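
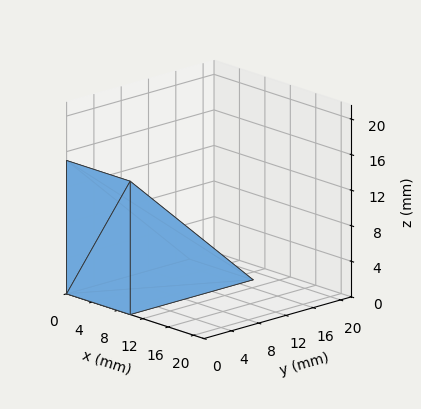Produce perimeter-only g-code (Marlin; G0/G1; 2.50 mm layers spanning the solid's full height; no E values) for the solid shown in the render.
Reading the render: the shape is a wedge (ramp): 10 × 18 mm base, rising to 15 mm along the y=0 edge and sloping linearly to z=0 at y=18 (dimensions read to the nearest mm from the axis ticks). For the g-code, the solid's height is divided into equal slices at the stated Δz and each level perimeter traced with G1 moves after a G0 lift.

; perimeter-only toolpath
G21 ; units = mm
G90 ; absolute positioning
G28 ; home
; layer 1
G0 Z2.50
G0 X0.00 Y0.00
G1 X10.00 Y0.00
G1 X10.00 Y15.00
G1 X0.00 Y15.00
G1 X0.00 Y0.00
; layer 2
G0 Z5.00
G0 X0.00 Y0.00
G1 X10.00 Y0.00
G1 X10.00 Y12.00
G1 X0.00 Y12.00
G1 X0.00 Y0.00
; layer 3
G0 Z7.50
G0 X0.00 Y0.00
G1 X10.00 Y0.00
G1 X10.00 Y9.00
G1 X0.00 Y9.00
G1 X0.00 Y0.00
; layer 4
G0 Z10.00
G0 X0.00 Y0.00
G1 X10.00 Y0.00
G1 X10.00 Y6.00
G1 X0.00 Y6.00
G1 X0.00 Y0.00
; layer 5
G0 Z12.50
G0 X0.00 Y0.00
G1 X10.00 Y0.00
G1 X10.00 Y3.00
G1 X0.00 Y3.00
G1 X0.00 Y0.00
M2 ; end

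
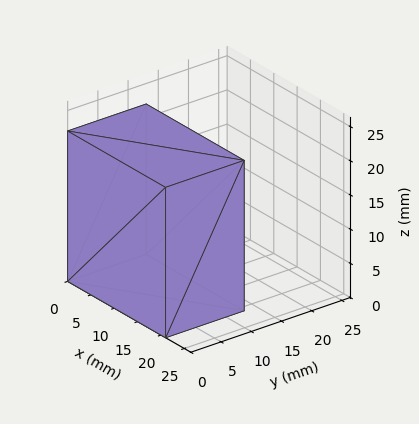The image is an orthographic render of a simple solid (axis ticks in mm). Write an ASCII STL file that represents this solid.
Reading the render: the shape is a rectangular box, roughly 21 × 13 mm footprint and 22 mm tall (dimensions read to the nearest mm from the axis ticks). For the STL, each face is triangulated and given an outward normal.

solid part
  facet normal 0.0000 0.0000 -1.0000
    outer loop
      vertex 21.0 13.0 0.0
      vertex 21.0 0.0 0.0
      vertex 0.0 0.0 0.0
    endloop
  endfacet
  facet normal 0.0000 0.0000 -1.0000
    outer loop
      vertex 0.0 13.0 0.0
      vertex 21.0 13.0 0.0
      vertex 0.0 0.0 0.0
    endloop
  endfacet
  facet normal 0.0000 0.0000 1.0000
    outer loop
      vertex 0.0 0.0 22.0
      vertex 21.0 0.0 22.0
      vertex 21.0 13.0 22.0
    endloop
  endfacet
  facet normal 0.0000 0.0000 1.0000
    outer loop
      vertex 0.0 0.0 22.0
      vertex 21.0 13.0 22.0
      vertex 0.0 13.0 22.0
    endloop
  endfacet
  facet normal 0.0000 -1.0000 0.0000
    outer loop
      vertex 0.0 0.0 0.0
      vertex 21.0 0.0 0.0
      vertex 21.0 0.0 22.0
    endloop
  endfacet
  facet normal 0.0000 -1.0000 0.0000
    outer loop
      vertex 0.0 0.0 0.0
      vertex 21.0 0.0 22.0
      vertex 0.0 0.0 22.0
    endloop
  endfacet
  facet normal 0.0000 1.0000 0.0000
    outer loop
      vertex 21.0 13.0 22.0
      vertex 21.0 13.0 0.0
      vertex 0.0 13.0 0.0
    endloop
  endfacet
  facet normal 0.0000 1.0000 0.0000
    outer loop
      vertex 0.0 13.0 22.0
      vertex 21.0 13.0 22.0
      vertex 0.0 13.0 0.0
    endloop
  endfacet
  facet normal -1.0000 0.0000 0.0000
    outer loop
      vertex 0.0 13.0 22.0
      vertex 0.0 13.0 0.0
      vertex 0.0 0.0 0.0
    endloop
  endfacet
  facet normal -1.0000 0.0000 0.0000
    outer loop
      vertex 0.0 0.0 22.0
      vertex 0.0 13.0 22.0
      vertex 0.0 0.0 0.0
    endloop
  endfacet
  facet normal 1.0000 0.0000 0.0000
    outer loop
      vertex 21.0 0.0 0.0
      vertex 21.0 13.0 0.0
      vertex 21.0 13.0 22.0
    endloop
  endfacet
  facet normal 1.0000 0.0000 0.0000
    outer loop
      vertex 21.0 0.0 0.0
      vertex 21.0 13.0 22.0
      vertex 21.0 0.0 22.0
    endloop
  endfacet
endsolid part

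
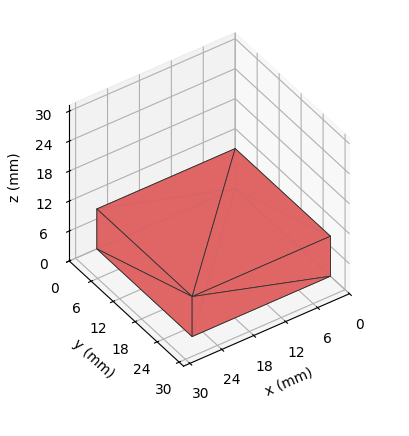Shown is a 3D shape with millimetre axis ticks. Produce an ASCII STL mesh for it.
Reading the render: the shape is a rectangular box, roughly 26 × 26 mm footprint and 8 mm tall (dimensions read to the nearest mm from the axis ticks). For the STL, each face is triangulated and given an outward normal.

solid part
  facet normal 0.0000 0.0000 -1.0000
    outer loop
      vertex 26.00 26.00 0.00
      vertex 26.00 0.00 0.00
      vertex 0.00 0.00 0.00
    endloop
  endfacet
  facet normal 0.0000 0.0000 -1.0000
    outer loop
      vertex 0.00 26.00 0.00
      vertex 26.00 26.00 0.00
      vertex 0.00 0.00 0.00
    endloop
  endfacet
  facet normal 0.0000 0.0000 1.0000
    outer loop
      vertex 0.00 0.00 8.00
      vertex 26.00 0.00 8.00
      vertex 26.00 26.00 8.00
    endloop
  endfacet
  facet normal 0.0000 0.0000 1.0000
    outer loop
      vertex 0.00 0.00 8.00
      vertex 26.00 26.00 8.00
      vertex 0.00 26.00 8.00
    endloop
  endfacet
  facet normal 0.0000 -1.0000 0.0000
    outer loop
      vertex 0.00 0.00 0.00
      vertex 26.00 0.00 0.00
      vertex 26.00 0.00 8.00
    endloop
  endfacet
  facet normal 0.0000 -1.0000 0.0000
    outer loop
      vertex 0.00 0.00 0.00
      vertex 26.00 0.00 8.00
      vertex 0.00 0.00 8.00
    endloop
  endfacet
  facet normal 0.0000 1.0000 0.0000
    outer loop
      vertex 26.00 26.00 8.00
      vertex 26.00 26.00 0.00
      vertex 0.00 26.00 0.00
    endloop
  endfacet
  facet normal 0.0000 1.0000 0.0000
    outer loop
      vertex 0.00 26.00 8.00
      vertex 26.00 26.00 8.00
      vertex 0.00 26.00 0.00
    endloop
  endfacet
  facet normal -1.0000 0.0000 0.0000
    outer loop
      vertex 0.00 26.00 8.00
      vertex 0.00 26.00 0.00
      vertex 0.00 0.00 0.00
    endloop
  endfacet
  facet normal -1.0000 0.0000 0.0000
    outer loop
      vertex 0.00 0.00 8.00
      vertex 0.00 26.00 8.00
      vertex 0.00 0.00 0.00
    endloop
  endfacet
  facet normal 1.0000 0.0000 0.0000
    outer loop
      vertex 26.00 0.00 0.00
      vertex 26.00 26.00 0.00
      vertex 26.00 26.00 8.00
    endloop
  endfacet
  facet normal 1.0000 0.0000 0.0000
    outer loop
      vertex 26.00 0.00 0.00
      vertex 26.00 26.00 8.00
      vertex 26.00 0.00 8.00
    endloop
  endfacet
endsolid part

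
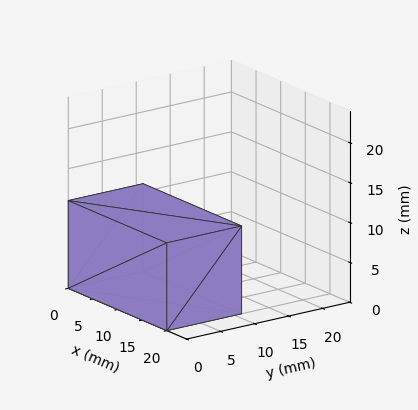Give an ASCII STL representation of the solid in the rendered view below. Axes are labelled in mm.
Reading the render: the shape is a rectangular box, roughly 20 × 11 mm footprint and 11 mm tall (dimensions read to the nearest mm from the axis ticks). For the STL, each face is triangulated and given an outward normal.

solid part
  facet normal 0.0000 0.0000 -1.0000
    outer loop
      vertex 20.000 11.000 0.000
      vertex 20.000 0.000 0.000
      vertex 0.000 0.000 0.000
    endloop
  endfacet
  facet normal 0.0000 0.0000 -1.0000
    outer loop
      vertex 0.000 11.000 0.000
      vertex 20.000 11.000 0.000
      vertex 0.000 0.000 0.000
    endloop
  endfacet
  facet normal 0.0000 0.0000 1.0000
    outer loop
      vertex 0.000 0.000 11.000
      vertex 20.000 0.000 11.000
      vertex 20.000 11.000 11.000
    endloop
  endfacet
  facet normal 0.0000 0.0000 1.0000
    outer loop
      vertex 0.000 0.000 11.000
      vertex 20.000 11.000 11.000
      vertex 0.000 11.000 11.000
    endloop
  endfacet
  facet normal 0.0000 -1.0000 0.0000
    outer loop
      vertex 0.000 0.000 0.000
      vertex 20.000 0.000 0.000
      vertex 20.000 0.000 11.000
    endloop
  endfacet
  facet normal 0.0000 -1.0000 0.0000
    outer loop
      vertex 0.000 0.000 0.000
      vertex 20.000 0.000 11.000
      vertex 0.000 0.000 11.000
    endloop
  endfacet
  facet normal 0.0000 1.0000 0.0000
    outer loop
      vertex 20.000 11.000 11.000
      vertex 20.000 11.000 0.000
      vertex 0.000 11.000 0.000
    endloop
  endfacet
  facet normal 0.0000 1.0000 0.0000
    outer loop
      vertex 0.000 11.000 11.000
      vertex 20.000 11.000 11.000
      vertex 0.000 11.000 0.000
    endloop
  endfacet
  facet normal -1.0000 0.0000 0.0000
    outer loop
      vertex 0.000 11.000 11.000
      vertex 0.000 11.000 0.000
      vertex 0.000 0.000 0.000
    endloop
  endfacet
  facet normal -1.0000 0.0000 0.0000
    outer loop
      vertex 0.000 0.000 11.000
      vertex 0.000 11.000 11.000
      vertex 0.000 0.000 0.000
    endloop
  endfacet
  facet normal 1.0000 0.0000 0.0000
    outer loop
      vertex 20.000 0.000 0.000
      vertex 20.000 11.000 0.000
      vertex 20.000 11.000 11.000
    endloop
  endfacet
  facet normal 1.0000 0.0000 0.0000
    outer loop
      vertex 20.000 0.000 0.000
      vertex 20.000 11.000 11.000
      vertex 20.000 0.000 11.000
    endloop
  endfacet
endsolid part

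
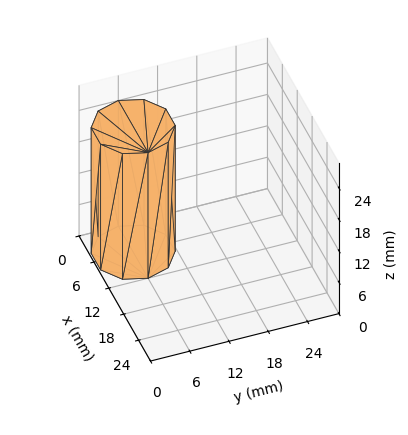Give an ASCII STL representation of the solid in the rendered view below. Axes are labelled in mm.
Reading the render: the shape is a regular 10-sided prism (a cylinder approximated with 10 flat sides), circumscribed radius ≈ 6 mm, height ≈ 24 mm (dimensions read to the nearest mm from the axis ticks). For the STL, each face is triangulated and given an outward normal.

solid part
  facet normal 0.0000 0.0000 -1.0000
    outer loop
      vertex 7.9 11.7 0.0
      vertex 10.9 9.5 0.0
      vertex 12.0 6.0 0.0
    endloop
  endfacet
  facet normal 0.0000 0.0000 -1.0000
    outer loop
      vertex 4.1 11.7 0.0
      vertex 7.9 11.7 0.0
      vertex 12.0 6.0 0.0
    endloop
  endfacet
  facet normal 0.0000 0.0000 -1.0000
    outer loop
      vertex 1.1 9.5 0.0
      vertex 4.1 11.7 0.0
      vertex 12.0 6.0 0.0
    endloop
  endfacet
  facet normal 0.0000 0.0000 -1.0000
    outer loop
      vertex 0.0 6.0 0.0
      vertex 1.1 9.5 0.0
      vertex 12.0 6.0 0.0
    endloop
  endfacet
  facet normal 0.0000 0.0000 -1.0000
    outer loop
      vertex 1.1 2.5 0.0
      vertex 0.0 6.0 0.0
      vertex 12.0 6.0 0.0
    endloop
  endfacet
  facet normal 0.0000 0.0000 -1.0000
    outer loop
      vertex 4.1 0.3 0.0
      vertex 1.1 2.5 0.0
      vertex 12.0 6.0 0.0
    endloop
  endfacet
  facet normal 0.0000 0.0000 -1.0000
    outer loop
      vertex 7.9 0.3 0.0
      vertex 4.1 0.3 0.0
      vertex 12.0 6.0 0.0
    endloop
  endfacet
  facet normal 0.0000 0.0000 -1.0000
    outer loop
      vertex 10.9 2.5 0.0
      vertex 7.9 0.3 0.0
      vertex 12.0 6.0 0.0
    endloop
  endfacet
  facet normal 0.0000 0.0000 1.0000
    outer loop
      vertex 12.0 6.0 24.0
      vertex 10.9 9.5 24.0
      vertex 7.9 11.7 24.0
    endloop
  endfacet
  facet normal 0.0000 0.0000 1.0000
    outer loop
      vertex 12.0 6.0 24.0
      vertex 7.9 11.7 24.0
      vertex 4.1 11.7 24.0
    endloop
  endfacet
  facet normal 0.0000 0.0000 1.0000
    outer loop
      vertex 12.0 6.0 24.0
      vertex 4.1 11.7 24.0
      vertex 1.1 9.5 24.0
    endloop
  endfacet
  facet normal 0.0000 0.0000 1.0000
    outer loop
      vertex 12.0 6.0 24.0
      vertex 1.1 9.5 24.0
      vertex 0.0 6.0 24.0
    endloop
  endfacet
  facet normal 0.0000 0.0000 1.0000
    outer loop
      vertex 12.0 6.0 24.0
      vertex 0.0 6.0 24.0
      vertex 1.1 2.5 24.0
    endloop
  endfacet
  facet normal 0.0000 0.0000 1.0000
    outer loop
      vertex 12.0 6.0 24.0
      vertex 1.1 2.5 24.0
      vertex 4.1 0.3 24.0
    endloop
  endfacet
  facet normal 0.0000 0.0000 1.0000
    outer loop
      vertex 12.0 6.0 24.0
      vertex 4.1 0.3 24.0
      vertex 7.9 0.3 24.0
    endloop
  endfacet
  facet normal 0.0000 0.0000 1.0000
    outer loop
      vertex 12.0 6.0 24.0
      vertex 7.9 0.3 24.0
      vertex 10.9 2.5 24.0
    endloop
  endfacet
  facet normal 0.9540 0.2998 0.0000
    outer loop
      vertex 12.0 6.0 0.0
      vertex 10.9 9.5 0.0
      vertex 10.9 9.5 24.0
    endloop
  endfacet
  facet normal 0.9540 0.2998 0.0000
    outer loop
      vertex 12.0 6.0 0.0
      vertex 10.9 9.5 24.0
      vertex 12.0 6.0 24.0
    endloop
  endfacet
  facet normal 0.5914 0.8064 0.0000
    outer loop
      vertex 10.9 9.5 0.0
      vertex 7.9 11.7 0.0
      vertex 7.9 11.7 24.0
    endloop
  endfacet
  facet normal 0.5914 0.8064 0.0000
    outer loop
      vertex 10.9 9.5 0.0
      vertex 7.9 11.7 24.0
      vertex 10.9 9.5 24.0
    endloop
  endfacet
  facet normal 0.0000 1.0000 0.0000
    outer loop
      vertex 7.9 11.7 0.0
      vertex 4.1 11.7 0.0
      vertex 4.1 11.7 24.0
    endloop
  endfacet
  facet normal 0.0000 1.0000 0.0000
    outer loop
      vertex 7.9 11.7 0.0
      vertex 4.1 11.7 24.0
      vertex 7.9 11.7 24.0
    endloop
  endfacet
  facet normal -0.5914 0.8064 0.0000
    outer loop
      vertex 4.1 11.7 0.0
      vertex 1.1 9.5 0.0
      vertex 1.1 9.5 24.0
    endloop
  endfacet
  facet normal -0.5914 0.8064 0.0000
    outer loop
      vertex 4.1 11.7 0.0
      vertex 1.1 9.5 24.0
      vertex 4.1 11.7 24.0
    endloop
  endfacet
  facet normal -0.9540 0.2998 0.0000
    outer loop
      vertex 1.1 9.5 0.0
      vertex 0.0 6.0 0.0
      vertex 0.0 6.0 24.0
    endloop
  endfacet
  facet normal -0.9540 0.2998 0.0000
    outer loop
      vertex 1.1 9.5 0.0
      vertex 0.0 6.0 24.0
      vertex 1.1 9.5 24.0
    endloop
  endfacet
  facet normal -0.9540 -0.2998 0.0000
    outer loop
      vertex 0.0 6.0 0.0
      vertex 1.1 2.5 0.0
      vertex 1.1 2.5 24.0
    endloop
  endfacet
  facet normal -0.9540 -0.2998 0.0000
    outer loop
      vertex 0.0 6.0 0.0
      vertex 1.1 2.5 24.0
      vertex 0.0 6.0 24.0
    endloop
  endfacet
  facet normal -0.5914 -0.8064 0.0000
    outer loop
      vertex 1.1 2.5 0.0
      vertex 4.1 0.3 0.0
      vertex 4.1 0.3 24.0
    endloop
  endfacet
  facet normal -0.5914 -0.8064 0.0000
    outer loop
      vertex 1.1 2.5 0.0
      vertex 4.1 0.3 24.0
      vertex 1.1 2.5 24.0
    endloop
  endfacet
  facet normal 0.0000 -1.0000 0.0000
    outer loop
      vertex 4.1 0.3 0.0
      vertex 7.9 0.3 0.0
      vertex 7.9 0.3 24.0
    endloop
  endfacet
  facet normal 0.0000 -1.0000 0.0000
    outer loop
      vertex 4.1 0.3 0.0
      vertex 7.9 0.3 24.0
      vertex 4.1 0.3 24.0
    endloop
  endfacet
  facet normal 0.5914 -0.8064 0.0000
    outer loop
      vertex 7.9 0.3 0.0
      vertex 10.9 2.5 0.0
      vertex 10.9 2.5 24.0
    endloop
  endfacet
  facet normal 0.5914 -0.8064 0.0000
    outer loop
      vertex 7.9 0.3 0.0
      vertex 10.9 2.5 24.0
      vertex 7.9 0.3 24.0
    endloop
  endfacet
  facet normal 0.9540 -0.2998 0.0000
    outer loop
      vertex 10.9 2.5 0.0
      vertex 12.0 6.0 0.0
      vertex 12.0 6.0 24.0
    endloop
  endfacet
  facet normal 0.9540 -0.2998 0.0000
    outer loop
      vertex 10.9 2.5 0.0
      vertex 12.0 6.0 24.0
      vertex 10.9 2.5 24.0
    endloop
  endfacet
endsolid part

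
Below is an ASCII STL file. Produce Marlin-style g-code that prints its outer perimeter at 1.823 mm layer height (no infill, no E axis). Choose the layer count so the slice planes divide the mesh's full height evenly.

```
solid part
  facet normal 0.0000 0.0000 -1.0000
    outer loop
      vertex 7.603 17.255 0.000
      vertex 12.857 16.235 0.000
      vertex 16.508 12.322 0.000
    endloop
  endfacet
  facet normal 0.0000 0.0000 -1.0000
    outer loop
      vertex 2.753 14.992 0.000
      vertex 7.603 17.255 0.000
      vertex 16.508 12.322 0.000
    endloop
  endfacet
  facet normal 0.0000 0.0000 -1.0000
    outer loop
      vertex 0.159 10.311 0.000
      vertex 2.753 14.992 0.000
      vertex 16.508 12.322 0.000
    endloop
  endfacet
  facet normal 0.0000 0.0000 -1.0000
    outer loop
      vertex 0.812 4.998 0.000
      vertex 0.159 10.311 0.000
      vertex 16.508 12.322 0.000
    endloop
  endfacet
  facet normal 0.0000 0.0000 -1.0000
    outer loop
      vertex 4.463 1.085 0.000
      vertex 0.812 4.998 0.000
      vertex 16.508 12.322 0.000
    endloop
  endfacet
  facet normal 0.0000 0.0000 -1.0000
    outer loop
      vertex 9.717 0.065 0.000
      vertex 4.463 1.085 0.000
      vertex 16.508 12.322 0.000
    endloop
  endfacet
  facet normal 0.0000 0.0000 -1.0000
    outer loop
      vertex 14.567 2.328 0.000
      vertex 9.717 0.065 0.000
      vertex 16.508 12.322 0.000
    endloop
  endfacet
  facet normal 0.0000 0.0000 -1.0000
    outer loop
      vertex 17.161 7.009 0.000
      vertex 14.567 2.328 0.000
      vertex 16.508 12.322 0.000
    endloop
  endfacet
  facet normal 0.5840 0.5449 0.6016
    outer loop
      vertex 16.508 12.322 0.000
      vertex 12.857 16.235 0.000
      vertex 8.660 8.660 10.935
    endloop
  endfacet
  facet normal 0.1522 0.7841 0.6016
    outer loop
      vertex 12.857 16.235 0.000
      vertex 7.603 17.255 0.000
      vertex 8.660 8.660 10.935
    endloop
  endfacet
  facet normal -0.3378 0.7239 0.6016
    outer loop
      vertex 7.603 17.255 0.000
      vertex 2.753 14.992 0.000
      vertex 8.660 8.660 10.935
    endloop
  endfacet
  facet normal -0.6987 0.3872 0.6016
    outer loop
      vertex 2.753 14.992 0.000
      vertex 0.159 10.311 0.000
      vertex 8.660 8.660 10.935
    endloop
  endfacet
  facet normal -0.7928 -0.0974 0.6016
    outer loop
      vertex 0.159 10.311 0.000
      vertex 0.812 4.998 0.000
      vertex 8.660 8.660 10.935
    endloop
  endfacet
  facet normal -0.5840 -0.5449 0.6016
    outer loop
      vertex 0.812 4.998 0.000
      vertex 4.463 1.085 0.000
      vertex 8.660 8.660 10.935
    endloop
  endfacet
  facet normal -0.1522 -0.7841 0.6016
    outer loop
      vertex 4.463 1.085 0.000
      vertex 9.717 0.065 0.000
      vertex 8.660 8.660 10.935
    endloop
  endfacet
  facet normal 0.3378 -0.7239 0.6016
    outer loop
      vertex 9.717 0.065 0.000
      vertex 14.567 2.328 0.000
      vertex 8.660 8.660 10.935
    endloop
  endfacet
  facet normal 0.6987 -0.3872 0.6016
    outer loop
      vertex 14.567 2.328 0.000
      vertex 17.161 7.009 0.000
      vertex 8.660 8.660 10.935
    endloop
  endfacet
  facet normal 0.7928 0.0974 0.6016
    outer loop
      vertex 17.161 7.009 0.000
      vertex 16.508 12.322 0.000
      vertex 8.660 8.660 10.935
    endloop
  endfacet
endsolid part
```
; perimeter-only toolpath
G21 ; units = mm
G90 ; absolute positioning
G28 ; home
; layer 1
G0 Z1.823
G0 X15.200 Y11.712
G1 X12.158 Y14.973
G1 X7.779 Y15.822
G1 X3.737 Y13.937
G1 X1.576 Y10.036
G1 X2.120 Y5.608
G1 X5.162 Y2.347
G1 X9.541 Y1.497
G1 X13.583 Y3.383
G1 X15.744 Y7.284
G1 X15.200 Y11.712
; layer 2
G0 Z3.645
G0 X13.892 Y11.101
G1 X11.458 Y13.710
G1 X7.955 Y14.390
G1 X4.722 Y12.881
G1 X2.993 Y9.761
G1 X3.428 Y6.219
G1 X5.862 Y3.610
G1 X9.365 Y2.930
G1 X12.598 Y4.439
G1 X14.327 Y7.559
G1 X13.892 Y11.101
; layer 3
G0 Z5.468
G0 X12.584 Y10.491
G1 X10.758 Y12.447
G1 X8.131 Y12.957
G1 X5.707 Y11.826
G1 X4.410 Y9.486
G1 X4.736 Y6.829
G1 X6.562 Y4.873
G1 X9.189 Y4.362
G1 X11.614 Y5.494
G1 X12.911 Y7.835
G1 X12.584 Y10.491
; layer 4
G0 Z7.290
G0 X11.276 Y9.881
G1 X10.059 Y11.185
G1 X8.308 Y11.525
G1 X6.691 Y10.771
G1 X5.826 Y9.210
G1 X6.044 Y7.439
G1 X7.261 Y6.135
G1 X9.012 Y5.795
G1 X10.629 Y6.549
G1 X11.494 Y8.110
G1 X11.276 Y9.881
; layer 5
G0 Z9.113
G0 X9.968 Y9.270
G1 X9.360 Y9.922
G1 X8.484 Y10.092
G1 X7.676 Y9.715
G1 X7.243 Y8.935
G1 X7.352 Y8.050
G1 X7.960 Y7.397
G1 X8.836 Y7.228
G1 X9.644 Y7.605
G1 X10.077 Y8.385
G1 X9.968 Y9.270
M2 ; end

The solid is a regular 10-sided pyramid, base circumscribed radius ≈ 8.66 mm, apex at z ≈ 10.9 mm. Slicing at Δz = 1.823 mm — 6 equal slices spanning the solid's height, so layer i sits at z = i·h/6 — gives 5 non-empty perimeters. Each is a 10-segment closed polygon; G0 lifts to the layer z and rapids to the start vertex, then G1 traces the edges. The cross-section shrinks linearly with z (the slice at the apex is degenerate and omitted).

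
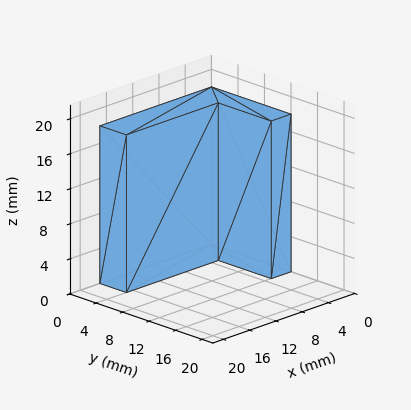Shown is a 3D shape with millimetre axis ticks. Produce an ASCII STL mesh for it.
Reading the render: the shape is an L-shaped prism: outer 17 × 12 mm, arm thicknesses ≈ 4 mm (horizontal) and 3 mm (vertical), extruded 18 mm in z (dimensions read to the nearest mm from the axis ticks). For the STL, each face is triangulated and given an outward normal.

solid part
  facet normal 0.0000 0.0000 -1.0000
    outer loop
      vertex 17.00 4.00 0.00
      vertex 17.00 0.00 0.00
      vertex 0.00 0.00 0.00
    endloop
  endfacet
  facet normal 0.0000 0.0000 -1.0000
    outer loop
      vertex 3.00 4.00 0.00
      vertex 17.00 4.00 0.00
      vertex 0.00 0.00 0.00
    endloop
  endfacet
  facet normal 0.0000 0.0000 -1.0000
    outer loop
      vertex 3.00 12.00 0.00
      vertex 3.00 4.00 0.00
      vertex 0.00 0.00 0.00
    endloop
  endfacet
  facet normal 0.0000 0.0000 -1.0000
    outer loop
      vertex 0.00 12.00 0.00
      vertex 3.00 12.00 0.00
      vertex 0.00 0.00 0.00
    endloop
  endfacet
  facet normal 0.0000 0.0000 1.0000
    outer loop
      vertex 0.00 0.00 18.00
      vertex 17.00 0.00 18.00
      vertex 17.00 4.00 18.00
    endloop
  endfacet
  facet normal 0.0000 0.0000 1.0000
    outer loop
      vertex 0.00 0.00 18.00
      vertex 17.00 4.00 18.00
      vertex 3.00 4.00 18.00
    endloop
  endfacet
  facet normal 0.0000 0.0000 1.0000
    outer loop
      vertex 0.00 0.00 18.00
      vertex 3.00 4.00 18.00
      vertex 3.00 12.00 18.00
    endloop
  endfacet
  facet normal 0.0000 0.0000 1.0000
    outer loop
      vertex 0.00 0.00 18.00
      vertex 3.00 12.00 18.00
      vertex 0.00 12.00 18.00
    endloop
  endfacet
  facet normal 0.0000 -1.0000 0.0000
    outer loop
      vertex 0.00 0.00 0.00
      vertex 17.00 0.00 0.00
      vertex 17.00 0.00 18.00
    endloop
  endfacet
  facet normal 0.0000 -1.0000 0.0000
    outer loop
      vertex 0.00 0.00 0.00
      vertex 17.00 0.00 18.00
      vertex 0.00 0.00 18.00
    endloop
  endfacet
  facet normal 1.0000 0.0000 0.0000
    outer loop
      vertex 17.00 0.00 0.00
      vertex 17.00 4.00 0.00
      vertex 17.00 4.00 18.00
    endloop
  endfacet
  facet normal 1.0000 0.0000 0.0000
    outer loop
      vertex 17.00 0.00 0.00
      vertex 17.00 4.00 18.00
      vertex 17.00 0.00 18.00
    endloop
  endfacet
  facet normal 0.0000 1.0000 0.0000
    outer loop
      vertex 17.00 4.00 0.00
      vertex 3.00 4.00 0.00
      vertex 3.00 4.00 18.00
    endloop
  endfacet
  facet normal 0.0000 1.0000 0.0000
    outer loop
      vertex 17.00 4.00 0.00
      vertex 3.00 4.00 18.00
      vertex 17.00 4.00 18.00
    endloop
  endfacet
  facet normal 1.0000 0.0000 0.0000
    outer loop
      vertex 3.00 4.00 0.00
      vertex 3.00 12.00 0.00
      vertex 3.00 12.00 18.00
    endloop
  endfacet
  facet normal 1.0000 0.0000 0.0000
    outer loop
      vertex 3.00 4.00 0.00
      vertex 3.00 12.00 18.00
      vertex 3.00 4.00 18.00
    endloop
  endfacet
  facet normal 0.0000 1.0000 0.0000
    outer loop
      vertex 3.00 12.00 0.00
      vertex 0.00 12.00 0.00
      vertex 0.00 12.00 18.00
    endloop
  endfacet
  facet normal 0.0000 1.0000 0.0000
    outer loop
      vertex 3.00 12.00 0.00
      vertex 0.00 12.00 18.00
      vertex 3.00 12.00 18.00
    endloop
  endfacet
  facet normal -1.0000 0.0000 0.0000
    outer loop
      vertex 0.00 12.00 0.00
      vertex 0.00 0.00 0.00
      vertex 0.00 0.00 18.00
    endloop
  endfacet
  facet normal -1.0000 0.0000 0.0000
    outer loop
      vertex 0.00 12.00 0.00
      vertex 0.00 0.00 18.00
      vertex 0.00 12.00 18.00
    endloop
  endfacet
endsolid part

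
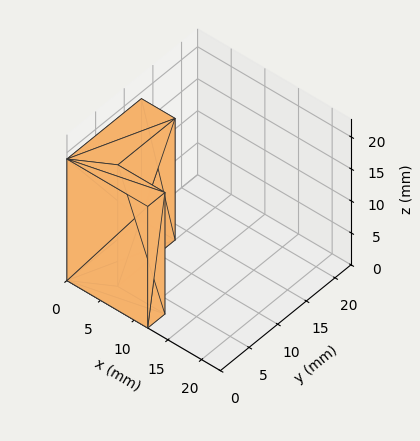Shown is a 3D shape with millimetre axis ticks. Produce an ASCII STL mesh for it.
Reading the render: the shape is an L-shaped prism: outer 12 × 13 mm, arm thicknesses ≈ 3 mm (horizontal) and 5 mm (vertical), extruded 19 mm in z (dimensions read to the nearest mm from the axis ticks). For the STL, each face is triangulated and given an outward normal.

solid part
  facet normal 0.0000 0.0000 -1.0000
    outer loop
      vertex 12.0 3.0 0.0
      vertex 12.0 0.0 0.0
      vertex 0.0 0.0 0.0
    endloop
  endfacet
  facet normal 0.0000 0.0000 -1.0000
    outer loop
      vertex 5.0 3.0 0.0
      vertex 12.0 3.0 0.0
      vertex 0.0 0.0 0.0
    endloop
  endfacet
  facet normal 0.0000 0.0000 -1.0000
    outer loop
      vertex 5.0 13.0 0.0
      vertex 5.0 3.0 0.0
      vertex 0.0 0.0 0.0
    endloop
  endfacet
  facet normal 0.0000 0.0000 -1.0000
    outer loop
      vertex 0.0 13.0 0.0
      vertex 5.0 13.0 0.0
      vertex 0.0 0.0 0.0
    endloop
  endfacet
  facet normal 0.0000 0.0000 1.0000
    outer loop
      vertex 0.0 0.0 19.0
      vertex 12.0 0.0 19.0
      vertex 12.0 3.0 19.0
    endloop
  endfacet
  facet normal 0.0000 0.0000 1.0000
    outer loop
      vertex 0.0 0.0 19.0
      vertex 12.0 3.0 19.0
      vertex 5.0 3.0 19.0
    endloop
  endfacet
  facet normal 0.0000 0.0000 1.0000
    outer loop
      vertex 0.0 0.0 19.0
      vertex 5.0 3.0 19.0
      vertex 5.0 13.0 19.0
    endloop
  endfacet
  facet normal 0.0000 0.0000 1.0000
    outer loop
      vertex 0.0 0.0 19.0
      vertex 5.0 13.0 19.0
      vertex 0.0 13.0 19.0
    endloop
  endfacet
  facet normal 0.0000 -1.0000 0.0000
    outer loop
      vertex 0.0 0.0 0.0
      vertex 12.0 0.0 0.0
      vertex 12.0 0.0 19.0
    endloop
  endfacet
  facet normal 0.0000 -1.0000 0.0000
    outer loop
      vertex 0.0 0.0 0.0
      vertex 12.0 0.0 19.0
      vertex 0.0 0.0 19.0
    endloop
  endfacet
  facet normal 1.0000 0.0000 0.0000
    outer loop
      vertex 12.0 0.0 0.0
      vertex 12.0 3.0 0.0
      vertex 12.0 3.0 19.0
    endloop
  endfacet
  facet normal 1.0000 0.0000 0.0000
    outer loop
      vertex 12.0 0.0 0.0
      vertex 12.0 3.0 19.0
      vertex 12.0 0.0 19.0
    endloop
  endfacet
  facet normal 0.0000 1.0000 0.0000
    outer loop
      vertex 12.0 3.0 0.0
      vertex 5.0 3.0 0.0
      vertex 5.0 3.0 19.0
    endloop
  endfacet
  facet normal 0.0000 1.0000 0.0000
    outer loop
      vertex 12.0 3.0 0.0
      vertex 5.0 3.0 19.0
      vertex 12.0 3.0 19.0
    endloop
  endfacet
  facet normal 1.0000 0.0000 0.0000
    outer loop
      vertex 5.0 3.0 0.0
      vertex 5.0 13.0 0.0
      vertex 5.0 13.0 19.0
    endloop
  endfacet
  facet normal 1.0000 0.0000 0.0000
    outer loop
      vertex 5.0 3.0 0.0
      vertex 5.0 13.0 19.0
      vertex 5.0 3.0 19.0
    endloop
  endfacet
  facet normal 0.0000 1.0000 0.0000
    outer loop
      vertex 5.0 13.0 0.0
      vertex 0.0 13.0 0.0
      vertex 0.0 13.0 19.0
    endloop
  endfacet
  facet normal 0.0000 1.0000 0.0000
    outer loop
      vertex 5.0 13.0 0.0
      vertex 0.0 13.0 19.0
      vertex 5.0 13.0 19.0
    endloop
  endfacet
  facet normal -1.0000 0.0000 0.0000
    outer loop
      vertex 0.0 13.0 0.0
      vertex 0.0 0.0 0.0
      vertex 0.0 0.0 19.0
    endloop
  endfacet
  facet normal -1.0000 0.0000 0.0000
    outer loop
      vertex 0.0 13.0 0.0
      vertex 0.0 0.0 19.0
      vertex 0.0 13.0 19.0
    endloop
  endfacet
endsolid part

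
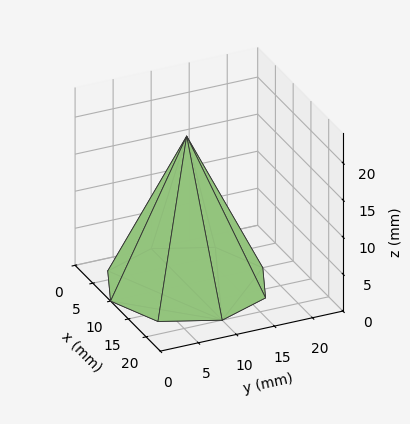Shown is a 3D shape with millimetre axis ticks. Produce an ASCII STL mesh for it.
Reading the render: the shape is a regular 8-sided pyramid, base circumscribed radius ≈ 10 mm, apex at z ≈ 20 mm (dimensions read to the nearest mm from the axis ticks). For the STL, each face is triangulated and given an outward normal.

solid part
  facet normal 0.0000 0.0000 -1.0000
    outer loop
      vertex 10.000 20.000 0.000
      vertex 17.071 17.071 0.000
      vertex 20.000 10.000 0.000
    endloop
  endfacet
  facet normal 0.0000 0.0000 -1.0000
    outer loop
      vertex 2.929 17.071 0.000
      vertex 10.000 20.000 0.000
      vertex 20.000 10.000 0.000
    endloop
  endfacet
  facet normal 0.0000 0.0000 -1.0000
    outer loop
      vertex 0.000 10.000 0.000
      vertex 2.929 17.071 0.000
      vertex 20.000 10.000 0.000
    endloop
  endfacet
  facet normal 0.0000 0.0000 -1.0000
    outer loop
      vertex 2.929 2.929 0.000
      vertex 0.000 10.000 0.000
      vertex 20.000 10.000 0.000
    endloop
  endfacet
  facet normal 0.0000 0.0000 -1.0000
    outer loop
      vertex 10.000 0.000 0.000
      vertex 2.929 2.929 0.000
      vertex 20.000 10.000 0.000
    endloop
  endfacet
  facet normal 0.0000 0.0000 -1.0000
    outer loop
      vertex 17.071 2.929 0.000
      vertex 10.000 0.000 0.000
      vertex 20.000 10.000 0.000
    endloop
  endfacet
  facet normal 0.8387 0.3474 0.4194
    outer loop
      vertex 20.000 10.000 0.000
      vertex 17.071 17.071 0.000
      vertex 10.000 10.000 20.000
    endloop
  endfacet
  facet normal 0.3474 0.8387 0.4194
    outer loop
      vertex 17.071 17.071 0.000
      vertex 10.000 20.000 0.000
      vertex 10.000 10.000 20.000
    endloop
  endfacet
  facet normal -0.3474 0.8387 0.4194
    outer loop
      vertex 10.000 20.000 0.000
      vertex 2.929 17.071 0.000
      vertex 10.000 10.000 20.000
    endloop
  endfacet
  facet normal -0.8387 0.3474 0.4194
    outer loop
      vertex 2.929 17.071 0.000
      vertex 0.000 10.000 0.000
      vertex 10.000 10.000 20.000
    endloop
  endfacet
  facet normal -0.8387 -0.3474 0.4194
    outer loop
      vertex 0.000 10.000 0.000
      vertex 2.929 2.929 0.000
      vertex 10.000 10.000 20.000
    endloop
  endfacet
  facet normal -0.3474 -0.8387 0.4194
    outer loop
      vertex 2.929 2.929 0.000
      vertex 10.000 0.000 0.000
      vertex 10.000 10.000 20.000
    endloop
  endfacet
  facet normal 0.3474 -0.8387 0.4194
    outer loop
      vertex 10.000 0.000 0.000
      vertex 17.071 2.929 0.000
      vertex 10.000 10.000 20.000
    endloop
  endfacet
  facet normal 0.8387 -0.3474 0.4194
    outer loop
      vertex 17.071 2.929 0.000
      vertex 20.000 10.000 0.000
      vertex 10.000 10.000 20.000
    endloop
  endfacet
endsolid part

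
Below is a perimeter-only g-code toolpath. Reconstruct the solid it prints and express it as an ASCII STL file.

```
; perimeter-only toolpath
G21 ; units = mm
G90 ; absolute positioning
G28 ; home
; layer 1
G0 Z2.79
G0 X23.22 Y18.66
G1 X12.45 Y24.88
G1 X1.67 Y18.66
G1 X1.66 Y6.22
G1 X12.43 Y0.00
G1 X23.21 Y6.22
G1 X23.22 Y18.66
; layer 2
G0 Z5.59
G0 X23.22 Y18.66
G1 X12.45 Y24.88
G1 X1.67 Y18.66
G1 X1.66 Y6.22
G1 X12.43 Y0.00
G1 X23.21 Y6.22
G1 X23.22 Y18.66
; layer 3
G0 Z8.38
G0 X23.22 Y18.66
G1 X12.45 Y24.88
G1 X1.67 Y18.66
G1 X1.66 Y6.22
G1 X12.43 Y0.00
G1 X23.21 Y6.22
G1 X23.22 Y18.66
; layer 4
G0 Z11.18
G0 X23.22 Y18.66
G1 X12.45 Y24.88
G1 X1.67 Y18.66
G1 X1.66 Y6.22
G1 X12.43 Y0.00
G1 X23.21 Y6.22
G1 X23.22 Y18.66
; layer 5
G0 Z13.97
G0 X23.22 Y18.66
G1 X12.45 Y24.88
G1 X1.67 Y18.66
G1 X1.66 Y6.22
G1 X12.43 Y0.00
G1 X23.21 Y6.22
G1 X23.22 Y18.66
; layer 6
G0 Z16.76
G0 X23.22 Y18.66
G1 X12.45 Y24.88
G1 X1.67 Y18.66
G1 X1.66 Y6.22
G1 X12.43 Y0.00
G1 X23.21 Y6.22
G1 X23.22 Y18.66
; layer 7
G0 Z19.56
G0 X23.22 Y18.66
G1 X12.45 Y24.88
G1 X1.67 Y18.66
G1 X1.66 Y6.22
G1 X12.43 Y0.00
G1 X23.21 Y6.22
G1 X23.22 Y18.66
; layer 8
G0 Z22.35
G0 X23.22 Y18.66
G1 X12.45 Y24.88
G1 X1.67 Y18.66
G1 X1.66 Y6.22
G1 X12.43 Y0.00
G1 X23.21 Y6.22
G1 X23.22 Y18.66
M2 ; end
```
solid part
  facet normal 0.0000 0.0000 -1.0000
    outer loop
      vertex 1.67 18.66 0.00
      vertex 12.45 24.88 0.00
      vertex 23.22 18.66 0.00
    endloop
  endfacet
  facet normal 0.0000 0.0000 -1.0000
    outer loop
      vertex 1.66 6.22 0.00
      vertex 1.67 18.66 0.00
      vertex 23.22 18.66 0.00
    endloop
  endfacet
  facet normal 0.0000 0.0000 -1.0000
    outer loop
      vertex 12.43 0.00 0.00
      vertex 1.66 6.22 0.00
      vertex 23.22 18.66 0.00
    endloop
  endfacet
  facet normal 0.0000 0.0000 -1.0000
    outer loop
      vertex 23.21 6.22 0.00
      vertex 12.43 0.00 0.00
      vertex 23.22 18.66 0.00
    endloop
  endfacet
  facet normal 0.0000 0.0000 1.0000
    outer loop
      vertex 23.22 18.66 22.35
      vertex 12.45 24.88 22.35
      vertex 1.67 18.66 22.35
    endloop
  endfacet
  facet normal 0.0000 0.0000 1.0000
    outer loop
      vertex 23.22 18.66 22.35
      vertex 1.67 18.66 22.35
      vertex 1.66 6.22 22.35
    endloop
  endfacet
  facet normal 0.0000 0.0000 1.0000
    outer loop
      vertex 23.22 18.66 22.35
      vertex 1.66 6.22 22.35
      vertex 12.43 0.00 22.35
    endloop
  endfacet
  facet normal 0.0000 0.0000 1.0000
    outer loop
      vertex 23.22 18.66 22.35
      vertex 12.43 0.00 22.35
      vertex 23.21 6.22 22.35
    endloop
  endfacet
  facet normal 0.5001 0.8660 0.0000
    outer loop
      vertex 23.22 18.66 0.00
      vertex 12.45 24.88 0.00
      vertex 12.45 24.88 22.35
    endloop
  endfacet
  facet normal 0.5001 0.8660 0.0000
    outer loop
      vertex 23.22 18.66 0.00
      vertex 12.45 24.88 22.35
      vertex 23.22 18.66 22.35
    endloop
  endfacet
  facet normal -0.4998 0.8662 0.0000
    outer loop
      vertex 12.45 24.88 0.00
      vertex 1.67 18.66 0.00
      vertex 1.67 18.66 22.35
    endloop
  endfacet
  facet normal -0.4998 0.8662 0.0000
    outer loop
      vertex 12.45 24.88 0.00
      vertex 1.67 18.66 22.35
      vertex 12.45 24.88 22.35
    endloop
  endfacet
  facet normal -1.0000 0.0008 0.0000
    outer loop
      vertex 1.67 18.66 0.00
      vertex 1.66 6.22 0.00
      vertex 1.66 6.22 22.35
    endloop
  endfacet
  facet normal -1.0000 0.0008 0.0000
    outer loop
      vertex 1.67 18.66 0.00
      vertex 1.66 6.22 22.35
      vertex 1.67 18.66 22.35
    endloop
  endfacet
  facet normal -0.5001 -0.8660 0.0000
    outer loop
      vertex 1.66 6.22 0.00
      vertex 12.43 0.00 0.00
      vertex 12.43 0.00 22.35
    endloop
  endfacet
  facet normal -0.5001 -0.8660 0.0000
    outer loop
      vertex 1.66 6.22 0.00
      vertex 12.43 0.00 22.35
      vertex 1.66 6.22 22.35
    endloop
  endfacet
  facet normal 0.4998 -0.8662 0.0000
    outer loop
      vertex 12.43 0.00 0.00
      vertex 23.21 6.22 0.00
      vertex 23.21 6.22 22.35
    endloop
  endfacet
  facet normal 0.4998 -0.8662 0.0000
    outer loop
      vertex 12.43 0.00 0.00
      vertex 23.21 6.22 22.35
      vertex 12.43 0.00 22.35
    endloop
  endfacet
  facet normal 1.0000 -0.0008 0.0000
    outer loop
      vertex 23.21 6.22 0.00
      vertex 23.22 18.66 0.00
      vertex 23.22 18.66 22.35
    endloop
  endfacet
  facet normal 1.0000 -0.0008 0.0000
    outer loop
      vertex 23.21 6.22 0.00
      vertex 23.22 18.66 22.35
      vertex 23.21 6.22 22.35
    endloop
  endfacet
endsolid part

The G0 Z moves step by Δz≈2.79 mm. Every layer's G1 loop is the same polygon, so the solid is a straight extrusion of it from z=0 to z≈22.4. Closing with flat bottom and top caps and triangulating gives 20 facets — a regular 6-sided prism (a cylinder approximated with 6 flat sides), circumscribed radius ≈ 12.4 mm, height ≈ 22.4 mm.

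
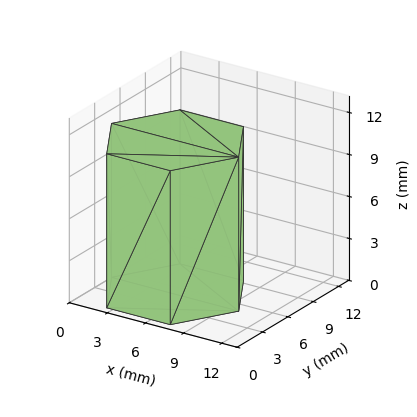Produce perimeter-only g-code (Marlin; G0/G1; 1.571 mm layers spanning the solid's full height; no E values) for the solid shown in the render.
Reading the render: the shape is a regular 6-sided prism (a cylinder approximated with 6 flat sides), circumscribed radius ≈ 5 mm, height ≈ 11 mm (dimensions read to the nearest mm from the axis ticks). For the g-code, the solid's height is divided into equal slices at the stated Δz and each level perimeter traced with G1 moves after a G0 lift.

; perimeter-only toolpath
G21 ; units = mm
G90 ; absolute positioning
G28 ; home
; layer 1
G0 Z1.571
G0 X10.000 Y5.000
G1 X7.500 Y9.330
G1 X2.500 Y9.330
G1 X0.000 Y5.000
G1 X2.500 Y0.670
G1 X7.500 Y0.670
G1 X10.000 Y5.000
; layer 2
G0 Z3.143
G0 X10.000 Y5.000
G1 X7.500 Y9.330
G1 X2.500 Y9.330
G1 X0.000 Y5.000
G1 X2.500 Y0.670
G1 X7.500 Y0.670
G1 X10.000 Y5.000
; layer 3
G0 Z4.714
G0 X10.000 Y5.000
G1 X7.500 Y9.330
G1 X2.500 Y9.330
G1 X0.000 Y5.000
G1 X2.500 Y0.670
G1 X7.500 Y0.670
G1 X10.000 Y5.000
; layer 4
G0 Z6.286
G0 X10.000 Y5.000
G1 X7.500 Y9.330
G1 X2.500 Y9.330
G1 X0.000 Y5.000
G1 X2.500 Y0.670
G1 X7.500 Y0.670
G1 X10.000 Y5.000
; layer 5
G0 Z7.857
G0 X10.000 Y5.000
G1 X7.500 Y9.330
G1 X2.500 Y9.330
G1 X0.000 Y5.000
G1 X2.500 Y0.670
G1 X7.500 Y0.670
G1 X10.000 Y5.000
; layer 6
G0 Z9.429
G0 X10.000 Y5.000
G1 X7.500 Y9.330
G1 X2.500 Y9.330
G1 X0.000 Y5.000
G1 X2.500 Y0.670
G1 X7.500 Y0.670
G1 X10.000 Y5.000
; layer 7
G0 Z11.000
G0 X10.000 Y5.000
G1 X7.500 Y9.330
G1 X2.500 Y9.330
G1 X0.000 Y5.000
G1 X2.500 Y0.670
G1 X7.500 Y0.670
G1 X10.000 Y5.000
M2 ; end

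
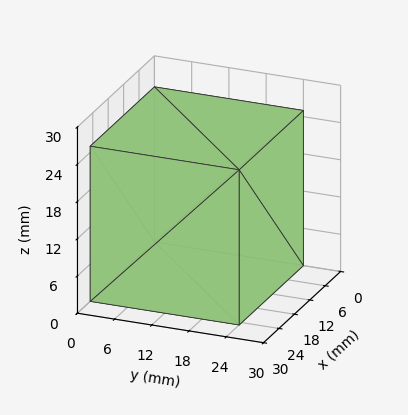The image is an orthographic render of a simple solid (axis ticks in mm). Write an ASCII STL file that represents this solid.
Reading the render: the shape is a rectangular box, roughly 25 × 24 mm footprint and 25 mm tall (dimensions read to the nearest mm from the axis ticks). For the STL, each face is triangulated and given an outward normal.

solid part
  facet normal 0.0000 0.0000 -1.0000
    outer loop
      vertex 25.00 24.00 0.00
      vertex 25.00 0.00 0.00
      vertex 0.00 0.00 0.00
    endloop
  endfacet
  facet normal 0.0000 0.0000 -1.0000
    outer loop
      vertex 0.00 24.00 0.00
      vertex 25.00 24.00 0.00
      vertex 0.00 0.00 0.00
    endloop
  endfacet
  facet normal 0.0000 0.0000 1.0000
    outer loop
      vertex 0.00 0.00 25.00
      vertex 25.00 0.00 25.00
      vertex 25.00 24.00 25.00
    endloop
  endfacet
  facet normal 0.0000 0.0000 1.0000
    outer loop
      vertex 0.00 0.00 25.00
      vertex 25.00 24.00 25.00
      vertex 0.00 24.00 25.00
    endloop
  endfacet
  facet normal 0.0000 -1.0000 0.0000
    outer loop
      vertex 0.00 0.00 0.00
      vertex 25.00 0.00 0.00
      vertex 25.00 0.00 25.00
    endloop
  endfacet
  facet normal 0.0000 -1.0000 0.0000
    outer loop
      vertex 0.00 0.00 0.00
      vertex 25.00 0.00 25.00
      vertex 0.00 0.00 25.00
    endloop
  endfacet
  facet normal 0.0000 1.0000 0.0000
    outer loop
      vertex 25.00 24.00 25.00
      vertex 25.00 24.00 0.00
      vertex 0.00 24.00 0.00
    endloop
  endfacet
  facet normal 0.0000 1.0000 0.0000
    outer loop
      vertex 0.00 24.00 25.00
      vertex 25.00 24.00 25.00
      vertex 0.00 24.00 0.00
    endloop
  endfacet
  facet normal -1.0000 0.0000 0.0000
    outer loop
      vertex 0.00 24.00 25.00
      vertex 0.00 24.00 0.00
      vertex 0.00 0.00 0.00
    endloop
  endfacet
  facet normal -1.0000 0.0000 0.0000
    outer loop
      vertex 0.00 0.00 25.00
      vertex 0.00 24.00 25.00
      vertex 0.00 0.00 0.00
    endloop
  endfacet
  facet normal 1.0000 0.0000 0.0000
    outer loop
      vertex 25.00 0.00 0.00
      vertex 25.00 24.00 0.00
      vertex 25.00 24.00 25.00
    endloop
  endfacet
  facet normal 1.0000 0.0000 0.0000
    outer loop
      vertex 25.00 0.00 0.00
      vertex 25.00 24.00 25.00
      vertex 25.00 0.00 25.00
    endloop
  endfacet
endsolid part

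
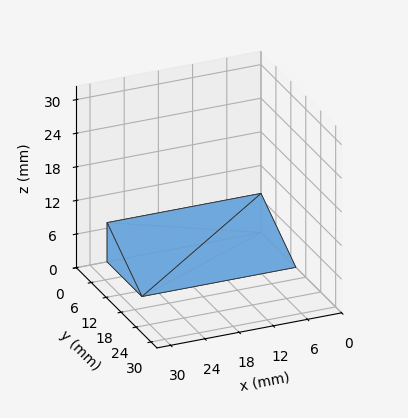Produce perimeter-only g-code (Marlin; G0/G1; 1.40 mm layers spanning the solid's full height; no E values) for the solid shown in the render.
Reading the render: the shape is a wedge (ramp): 27 × 14 mm base, rising to 7 mm along the y=0 edge and sloping linearly to z=0 at y=14 (dimensions read to the nearest mm from the axis ticks). For the g-code, the solid's height is divided into equal slices at the stated Δz and each level perimeter traced with G1 moves after a G0 lift.

; perimeter-only toolpath
G21 ; units = mm
G90 ; absolute positioning
G28 ; home
; layer 1
G0 Z1.40
G0 X0.00 Y0.00
G1 X27.00 Y0.00
G1 X27.00 Y11.20
G1 X0.00 Y11.20
G1 X0.00 Y0.00
; layer 2
G0 Z2.80
G0 X0.00 Y0.00
G1 X27.00 Y0.00
G1 X27.00 Y8.40
G1 X0.00 Y8.40
G1 X0.00 Y0.00
; layer 3
G0 Z4.20
G0 X0.00 Y0.00
G1 X27.00 Y0.00
G1 X27.00 Y5.60
G1 X0.00 Y5.60
G1 X0.00 Y0.00
; layer 4
G0 Z5.60
G0 X0.00 Y0.00
G1 X27.00 Y0.00
G1 X27.00 Y2.80
G1 X0.00 Y2.80
G1 X0.00 Y0.00
M2 ; end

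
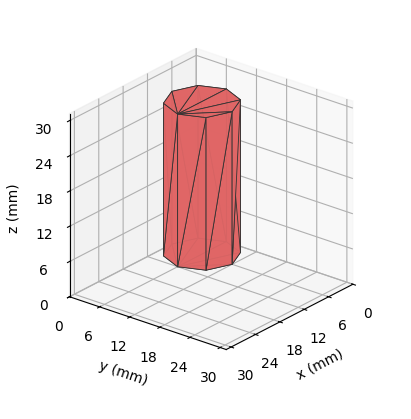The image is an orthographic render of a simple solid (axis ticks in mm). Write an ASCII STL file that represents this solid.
Reading the render: the shape is a regular 8-sided prism (a cylinder approximated with 8 flat sides), circumscribed radius ≈ 6 mm, height ≈ 26 mm (dimensions read to the nearest mm from the axis ticks). For the STL, each face is triangulated and given an outward normal.

solid part
  facet normal 0.0000 0.0000 -1.0000
    outer loop
      vertex 6.00 12.00 0.00
      vertex 10.24 10.24 0.00
      vertex 12.00 6.00 0.00
    endloop
  endfacet
  facet normal 0.0000 0.0000 -1.0000
    outer loop
      vertex 1.76 10.24 0.00
      vertex 6.00 12.00 0.00
      vertex 12.00 6.00 0.00
    endloop
  endfacet
  facet normal 0.0000 0.0000 -1.0000
    outer loop
      vertex 0.00 6.00 0.00
      vertex 1.76 10.24 0.00
      vertex 12.00 6.00 0.00
    endloop
  endfacet
  facet normal 0.0000 0.0000 -1.0000
    outer loop
      vertex 1.76 1.76 0.00
      vertex 0.00 6.00 0.00
      vertex 12.00 6.00 0.00
    endloop
  endfacet
  facet normal 0.0000 0.0000 -1.0000
    outer loop
      vertex 6.00 0.00 0.00
      vertex 1.76 1.76 0.00
      vertex 12.00 6.00 0.00
    endloop
  endfacet
  facet normal 0.0000 0.0000 -1.0000
    outer loop
      vertex 10.24 1.76 0.00
      vertex 6.00 0.00 0.00
      vertex 12.00 6.00 0.00
    endloop
  endfacet
  facet normal 0.0000 0.0000 1.0000
    outer loop
      vertex 12.00 6.00 26.00
      vertex 10.24 10.24 26.00
      vertex 6.00 12.00 26.00
    endloop
  endfacet
  facet normal 0.0000 0.0000 1.0000
    outer loop
      vertex 12.00 6.00 26.00
      vertex 6.00 12.00 26.00
      vertex 1.76 10.24 26.00
    endloop
  endfacet
  facet normal 0.0000 0.0000 1.0000
    outer loop
      vertex 12.00 6.00 26.00
      vertex 1.76 10.24 26.00
      vertex 0.00 6.00 26.00
    endloop
  endfacet
  facet normal 0.0000 0.0000 1.0000
    outer loop
      vertex 12.00 6.00 26.00
      vertex 0.00 6.00 26.00
      vertex 1.76 1.76 26.00
    endloop
  endfacet
  facet normal 0.0000 0.0000 1.0000
    outer loop
      vertex 12.00 6.00 26.00
      vertex 1.76 1.76 26.00
      vertex 6.00 0.00 26.00
    endloop
  endfacet
  facet normal 0.0000 0.0000 1.0000
    outer loop
      vertex 12.00 6.00 26.00
      vertex 6.00 0.00 26.00
      vertex 10.24 1.76 26.00
    endloop
  endfacet
  facet normal 0.9236 0.3834 0.0000
    outer loop
      vertex 12.00 6.00 0.00
      vertex 10.24 10.24 0.00
      vertex 10.24 10.24 26.00
    endloop
  endfacet
  facet normal 0.9236 0.3834 0.0000
    outer loop
      vertex 12.00 6.00 0.00
      vertex 10.24 10.24 26.00
      vertex 12.00 6.00 26.00
    endloop
  endfacet
  facet normal 0.3834 0.9236 0.0000
    outer loop
      vertex 10.24 10.24 0.00
      vertex 6.00 12.00 0.00
      vertex 6.00 12.00 26.00
    endloop
  endfacet
  facet normal 0.3834 0.9236 0.0000
    outer loop
      vertex 10.24 10.24 0.00
      vertex 6.00 12.00 26.00
      vertex 10.24 10.24 26.00
    endloop
  endfacet
  facet normal -0.3834 0.9236 0.0000
    outer loop
      vertex 6.00 12.00 0.00
      vertex 1.76 10.24 0.00
      vertex 1.76 10.24 26.00
    endloop
  endfacet
  facet normal -0.3834 0.9236 0.0000
    outer loop
      vertex 6.00 12.00 0.00
      vertex 1.76 10.24 26.00
      vertex 6.00 12.00 26.00
    endloop
  endfacet
  facet normal -0.9236 0.3834 0.0000
    outer loop
      vertex 1.76 10.24 0.00
      vertex 0.00 6.00 0.00
      vertex 0.00 6.00 26.00
    endloop
  endfacet
  facet normal -0.9236 0.3834 0.0000
    outer loop
      vertex 1.76 10.24 0.00
      vertex 0.00 6.00 26.00
      vertex 1.76 10.24 26.00
    endloop
  endfacet
  facet normal -0.9236 -0.3834 0.0000
    outer loop
      vertex 0.00 6.00 0.00
      vertex 1.76 1.76 0.00
      vertex 1.76 1.76 26.00
    endloop
  endfacet
  facet normal -0.9236 -0.3834 0.0000
    outer loop
      vertex 0.00 6.00 0.00
      vertex 1.76 1.76 26.00
      vertex 0.00 6.00 26.00
    endloop
  endfacet
  facet normal -0.3834 -0.9236 0.0000
    outer loop
      vertex 1.76 1.76 0.00
      vertex 6.00 0.00 0.00
      vertex 6.00 0.00 26.00
    endloop
  endfacet
  facet normal -0.3834 -0.9236 0.0000
    outer loop
      vertex 1.76 1.76 0.00
      vertex 6.00 0.00 26.00
      vertex 1.76 1.76 26.00
    endloop
  endfacet
  facet normal 0.3834 -0.9236 0.0000
    outer loop
      vertex 6.00 0.00 0.00
      vertex 10.24 1.76 0.00
      vertex 10.24 1.76 26.00
    endloop
  endfacet
  facet normal 0.3834 -0.9236 0.0000
    outer loop
      vertex 6.00 0.00 0.00
      vertex 10.24 1.76 26.00
      vertex 6.00 0.00 26.00
    endloop
  endfacet
  facet normal 0.9236 -0.3834 0.0000
    outer loop
      vertex 10.24 1.76 0.00
      vertex 12.00 6.00 0.00
      vertex 12.00 6.00 26.00
    endloop
  endfacet
  facet normal 0.9236 -0.3834 0.0000
    outer loop
      vertex 10.24 1.76 0.00
      vertex 12.00 6.00 26.00
      vertex 10.24 1.76 26.00
    endloop
  endfacet
endsolid part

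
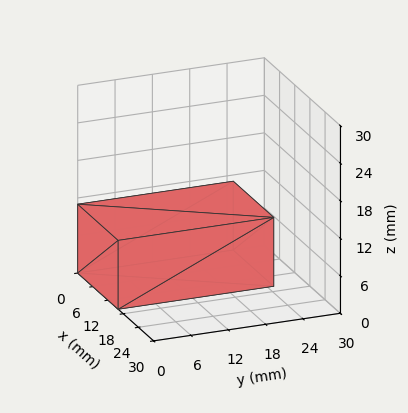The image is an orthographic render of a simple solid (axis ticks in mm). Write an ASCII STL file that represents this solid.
Reading the render: the shape is a rectangular box, roughly 16 × 25 mm footprint and 11 mm tall (dimensions read to the nearest mm from the axis ticks). For the STL, each face is triangulated and given an outward normal.

solid part
  facet normal 0.0000 0.0000 -1.0000
    outer loop
      vertex 16.0 25.0 0.0
      vertex 16.0 0.0 0.0
      vertex 0.0 0.0 0.0
    endloop
  endfacet
  facet normal 0.0000 0.0000 -1.0000
    outer loop
      vertex 0.0 25.0 0.0
      vertex 16.0 25.0 0.0
      vertex 0.0 0.0 0.0
    endloop
  endfacet
  facet normal 0.0000 0.0000 1.0000
    outer loop
      vertex 0.0 0.0 11.0
      vertex 16.0 0.0 11.0
      vertex 16.0 25.0 11.0
    endloop
  endfacet
  facet normal 0.0000 0.0000 1.0000
    outer loop
      vertex 0.0 0.0 11.0
      vertex 16.0 25.0 11.0
      vertex 0.0 25.0 11.0
    endloop
  endfacet
  facet normal 0.0000 -1.0000 0.0000
    outer loop
      vertex 0.0 0.0 0.0
      vertex 16.0 0.0 0.0
      vertex 16.0 0.0 11.0
    endloop
  endfacet
  facet normal 0.0000 -1.0000 0.0000
    outer loop
      vertex 0.0 0.0 0.0
      vertex 16.0 0.0 11.0
      vertex 0.0 0.0 11.0
    endloop
  endfacet
  facet normal 0.0000 1.0000 0.0000
    outer loop
      vertex 16.0 25.0 11.0
      vertex 16.0 25.0 0.0
      vertex 0.0 25.0 0.0
    endloop
  endfacet
  facet normal 0.0000 1.0000 0.0000
    outer loop
      vertex 0.0 25.0 11.0
      vertex 16.0 25.0 11.0
      vertex 0.0 25.0 0.0
    endloop
  endfacet
  facet normal -1.0000 0.0000 0.0000
    outer loop
      vertex 0.0 25.0 11.0
      vertex 0.0 25.0 0.0
      vertex 0.0 0.0 0.0
    endloop
  endfacet
  facet normal -1.0000 0.0000 0.0000
    outer loop
      vertex 0.0 0.0 11.0
      vertex 0.0 25.0 11.0
      vertex 0.0 0.0 0.0
    endloop
  endfacet
  facet normal 1.0000 0.0000 0.0000
    outer loop
      vertex 16.0 0.0 0.0
      vertex 16.0 25.0 0.0
      vertex 16.0 25.0 11.0
    endloop
  endfacet
  facet normal 1.0000 0.0000 0.0000
    outer loop
      vertex 16.0 0.0 0.0
      vertex 16.0 25.0 11.0
      vertex 16.0 0.0 11.0
    endloop
  endfacet
endsolid part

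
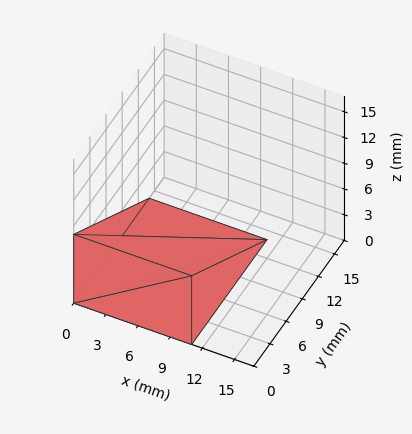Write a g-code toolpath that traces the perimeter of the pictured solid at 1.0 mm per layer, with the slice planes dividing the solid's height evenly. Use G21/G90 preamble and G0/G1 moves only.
Reading the render: the shape is a wedge (ramp): 11 × 14 mm base, rising to 8 mm along the y=0 edge and sloping linearly to z=0 at y=14 (dimensions read to the nearest mm from the axis ticks). For the g-code, the solid's height is divided into equal slices at the stated Δz and each level perimeter traced with G1 moves after a G0 lift.

; perimeter-only toolpath
G21 ; units = mm
G90 ; absolute positioning
G28 ; home
; layer 1
G0 Z1.0
G0 X0.0 Y0.0
G1 X11.0 Y0.0
G1 X11.0 Y12.2
G1 X0.0 Y12.2
G1 X0.0 Y0.0
; layer 2
G0 Z2.0
G0 X0.0 Y0.0
G1 X11.0 Y0.0
G1 X11.0 Y10.5
G1 X0.0 Y10.5
G1 X0.0 Y0.0
; layer 3
G0 Z3.0
G0 X0.0 Y0.0
G1 X11.0 Y0.0
G1 X11.0 Y8.8
G1 X0.0 Y8.8
G1 X0.0 Y0.0
; layer 4
G0 Z4.0
G0 X0.0 Y0.0
G1 X11.0 Y0.0
G1 X11.0 Y7.0
G1 X0.0 Y7.0
G1 X0.0 Y0.0
; layer 5
G0 Z5.0
G0 X0.0 Y0.0
G1 X11.0 Y0.0
G1 X11.0 Y5.2
G1 X0.0 Y5.2
G1 X0.0 Y0.0
; layer 6
G0 Z6.0
G0 X0.0 Y0.0
G1 X11.0 Y0.0
G1 X11.0 Y3.5
G1 X0.0 Y3.5
G1 X0.0 Y0.0
; layer 7
G0 Z7.0
G0 X0.0 Y0.0
G1 X11.0 Y0.0
G1 X11.0 Y1.8
G1 X0.0 Y1.8
G1 X0.0 Y0.0
M2 ; end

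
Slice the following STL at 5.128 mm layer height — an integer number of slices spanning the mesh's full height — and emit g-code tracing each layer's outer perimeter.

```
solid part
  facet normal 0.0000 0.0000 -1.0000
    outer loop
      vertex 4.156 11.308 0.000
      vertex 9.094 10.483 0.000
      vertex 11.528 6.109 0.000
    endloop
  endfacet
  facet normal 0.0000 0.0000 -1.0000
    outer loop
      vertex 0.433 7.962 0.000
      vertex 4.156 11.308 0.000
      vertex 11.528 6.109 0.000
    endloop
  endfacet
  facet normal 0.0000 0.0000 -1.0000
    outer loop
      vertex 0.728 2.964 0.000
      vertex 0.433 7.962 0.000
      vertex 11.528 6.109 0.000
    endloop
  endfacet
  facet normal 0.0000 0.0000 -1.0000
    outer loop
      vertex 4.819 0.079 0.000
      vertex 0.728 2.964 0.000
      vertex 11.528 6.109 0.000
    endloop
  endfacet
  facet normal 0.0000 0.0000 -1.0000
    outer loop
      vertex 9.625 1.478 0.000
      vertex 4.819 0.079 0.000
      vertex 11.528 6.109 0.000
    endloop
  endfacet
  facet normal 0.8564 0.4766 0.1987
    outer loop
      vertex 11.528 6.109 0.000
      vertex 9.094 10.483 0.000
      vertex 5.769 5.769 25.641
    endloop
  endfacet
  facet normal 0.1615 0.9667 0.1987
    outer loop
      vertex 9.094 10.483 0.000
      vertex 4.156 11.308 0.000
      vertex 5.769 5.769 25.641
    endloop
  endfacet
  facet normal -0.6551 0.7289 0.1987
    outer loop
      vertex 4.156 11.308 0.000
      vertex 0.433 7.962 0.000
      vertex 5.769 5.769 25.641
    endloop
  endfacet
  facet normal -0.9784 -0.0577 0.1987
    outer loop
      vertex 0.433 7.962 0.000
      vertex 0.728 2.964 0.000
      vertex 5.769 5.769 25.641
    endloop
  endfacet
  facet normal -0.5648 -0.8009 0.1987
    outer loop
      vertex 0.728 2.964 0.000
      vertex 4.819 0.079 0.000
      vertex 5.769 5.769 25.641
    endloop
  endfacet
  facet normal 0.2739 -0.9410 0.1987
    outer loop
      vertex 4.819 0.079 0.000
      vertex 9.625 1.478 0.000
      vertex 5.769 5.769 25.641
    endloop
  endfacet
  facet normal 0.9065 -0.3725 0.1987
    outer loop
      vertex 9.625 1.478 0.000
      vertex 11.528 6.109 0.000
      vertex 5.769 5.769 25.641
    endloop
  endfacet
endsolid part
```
; perimeter-only toolpath
G21 ; units = mm
G90 ; absolute positioning
G28 ; home
; layer 1
G0 Z5.128
G0 X10.376 Y6.041
G1 X8.429 Y9.540
G1 X4.479 Y10.200
G1 X1.500 Y7.523
G1 X1.736 Y3.525
G1 X5.009 Y1.217
G1 X8.854 Y2.336
G1 X10.376 Y6.041
; layer 2
G0 Z10.256
G0 X9.224 Y5.973
G1 X7.764 Y8.597
G1 X4.801 Y9.092
G1 X2.567 Y7.085
G1 X2.744 Y4.086
G1 X5.199 Y2.355
G1 X8.083 Y3.194
G1 X9.224 Y5.973
; layer 3
G0 Z15.385
G0 X8.073 Y5.905
G1 X7.099 Y7.655
G1 X5.124 Y7.985
G1 X3.635 Y6.646
G1 X3.753 Y4.647
G1 X5.389 Y3.493
G1 X7.311 Y4.053
G1 X8.073 Y5.905
; layer 4
G0 Z20.513
G0 X6.921 Y5.837
G1 X6.434 Y6.712
G1 X5.446 Y6.877
G1 X4.702 Y6.208
G1 X4.761 Y5.208
G1 X5.579 Y4.631
G1 X6.540 Y4.911
G1 X6.921 Y5.837
M2 ; end

The solid is a regular 7-sided pyramid, base circumscribed radius ≈ 5.77 mm, apex at z ≈ 25.6 mm. Slicing at Δz = 5.128 mm — 5 equal slices spanning the solid's height, so layer i sits at z = i·h/5 — gives 4 non-empty perimeters. Each is a 7-segment closed polygon; G0 lifts to the layer z and rapids to the start vertex, then G1 traces the edges. The cross-section shrinks linearly with z (the slice at the apex is degenerate and omitted).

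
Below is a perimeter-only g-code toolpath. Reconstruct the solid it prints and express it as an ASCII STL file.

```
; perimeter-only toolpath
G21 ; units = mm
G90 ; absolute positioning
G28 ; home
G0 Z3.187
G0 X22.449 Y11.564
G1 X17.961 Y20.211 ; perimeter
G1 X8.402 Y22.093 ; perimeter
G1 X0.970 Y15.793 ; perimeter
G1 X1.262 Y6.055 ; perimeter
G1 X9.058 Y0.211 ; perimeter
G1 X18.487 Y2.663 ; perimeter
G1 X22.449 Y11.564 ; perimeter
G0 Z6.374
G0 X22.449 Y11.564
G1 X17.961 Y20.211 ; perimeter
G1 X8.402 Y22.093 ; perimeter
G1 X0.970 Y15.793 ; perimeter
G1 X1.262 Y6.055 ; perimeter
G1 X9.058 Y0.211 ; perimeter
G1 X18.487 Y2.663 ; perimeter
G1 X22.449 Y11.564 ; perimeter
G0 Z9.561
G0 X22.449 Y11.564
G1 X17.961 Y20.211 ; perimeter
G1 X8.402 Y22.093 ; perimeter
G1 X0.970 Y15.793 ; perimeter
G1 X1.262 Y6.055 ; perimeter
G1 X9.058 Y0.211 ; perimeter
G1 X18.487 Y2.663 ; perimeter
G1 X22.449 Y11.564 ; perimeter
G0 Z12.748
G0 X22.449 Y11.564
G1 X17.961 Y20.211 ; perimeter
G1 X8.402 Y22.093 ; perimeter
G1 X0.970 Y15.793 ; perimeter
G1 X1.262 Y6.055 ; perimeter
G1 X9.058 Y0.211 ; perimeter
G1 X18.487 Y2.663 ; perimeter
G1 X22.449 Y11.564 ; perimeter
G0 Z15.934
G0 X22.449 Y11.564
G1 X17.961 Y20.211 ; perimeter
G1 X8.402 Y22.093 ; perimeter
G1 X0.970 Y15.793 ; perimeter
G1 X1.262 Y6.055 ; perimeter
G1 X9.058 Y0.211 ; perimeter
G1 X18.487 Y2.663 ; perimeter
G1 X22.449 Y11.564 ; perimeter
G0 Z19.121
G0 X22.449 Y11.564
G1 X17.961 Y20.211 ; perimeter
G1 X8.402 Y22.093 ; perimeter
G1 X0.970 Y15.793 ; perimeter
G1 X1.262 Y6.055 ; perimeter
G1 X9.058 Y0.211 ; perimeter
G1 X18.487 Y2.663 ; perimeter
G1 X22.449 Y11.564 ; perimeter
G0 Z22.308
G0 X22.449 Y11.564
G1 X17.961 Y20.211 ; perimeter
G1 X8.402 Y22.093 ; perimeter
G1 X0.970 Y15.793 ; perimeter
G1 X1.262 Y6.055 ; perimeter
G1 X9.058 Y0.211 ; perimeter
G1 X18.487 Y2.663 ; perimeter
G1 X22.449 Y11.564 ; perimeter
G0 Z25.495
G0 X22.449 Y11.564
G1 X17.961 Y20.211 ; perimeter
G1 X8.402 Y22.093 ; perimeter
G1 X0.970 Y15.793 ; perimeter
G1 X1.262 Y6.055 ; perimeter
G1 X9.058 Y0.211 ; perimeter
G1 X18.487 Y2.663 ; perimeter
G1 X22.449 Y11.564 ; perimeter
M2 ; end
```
solid part
  facet normal 0.0000 0.0000 -1.0000
    outer loop
      vertex 8.402 22.093 0.000
      vertex 17.961 20.211 0.000
      vertex 22.449 11.564 0.000
    endloop
  endfacet
  facet normal 0.0000 0.0000 -1.0000
    outer loop
      vertex 0.970 15.793 0.000
      vertex 8.402 22.093 0.000
      vertex 22.449 11.564 0.000
    endloop
  endfacet
  facet normal 0.0000 0.0000 -1.0000
    outer loop
      vertex 1.262 6.055 0.000
      vertex 0.970 15.793 0.000
      vertex 22.449 11.564 0.000
    endloop
  endfacet
  facet normal 0.0000 0.0000 -1.0000
    outer loop
      vertex 9.058 0.211 0.000
      vertex 1.262 6.055 0.000
      vertex 22.449 11.564 0.000
    endloop
  endfacet
  facet normal 0.0000 0.0000 -1.0000
    outer loop
      vertex 18.487 2.663 0.000
      vertex 9.058 0.211 0.000
      vertex 22.449 11.564 0.000
    endloop
  endfacet
  facet normal 0.0000 0.0000 1.0000
    outer loop
      vertex 22.449 11.564 25.495
      vertex 17.961 20.211 25.495
      vertex 8.402 22.093 25.495
    endloop
  endfacet
  facet normal 0.0000 0.0000 1.0000
    outer loop
      vertex 22.449 11.564 25.495
      vertex 8.402 22.093 25.495
      vertex 0.970 15.793 25.495
    endloop
  endfacet
  facet normal 0.0000 0.0000 1.0000
    outer loop
      vertex 22.449 11.564 25.495
      vertex 0.970 15.793 25.495
      vertex 1.262 6.055 25.495
    endloop
  endfacet
  facet normal 0.0000 0.0000 1.0000
    outer loop
      vertex 22.449 11.564 25.495
      vertex 1.262 6.055 25.495
      vertex 9.058 0.211 25.495
    endloop
  endfacet
  facet normal 0.0000 0.0000 1.0000
    outer loop
      vertex 22.449 11.564 25.495
      vertex 9.058 0.211 25.495
      vertex 18.487 2.663 25.495
    endloop
  endfacet
  facet normal 0.8876 0.4607 0.0000
    outer loop
      vertex 22.449 11.564 0.000
      vertex 17.961 20.211 0.000
      vertex 17.961 20.211 25.495
    endloop
  endfacet
  facet normal 0.8876 0.4607 0.0000
    outer loop
      vertex 22.449 11.564 0.000
      vertex 17.961 20.211 25.495
      vertex 22.449 11.564 25.495
    endloop
  endfacet
  facet normal 0.1932 0.9812 0.0000
    outer loop
      vertex 17.961 20.211 0.000
      vertex 8.402 22.093 0.000
      vertex 8.402 22.093 25.495
    endloop
  endfacet
  facet normal 0.1932 0.9812 0.0000
    outer loop
      vertex 17.961 20.211 0.000
      vertex 8.402 22.093 25.495
      vertex 17.961 20.211 25.495
    endloop
  endfacet
  facet normal -0.6466 0.7628 0.0000
    outer loop
      vertex 8.402 22.093 0.000
      vertex 0.970 15.793 0.000
      vertex 0.970 15.793 25.495
    endloop
  endfacet
  facet normal -0.6466 0.7628 0.0000
    outer loop
      vertex 8.402 22.093 0.000
      vertex 0.970 15.793 25.495
      vertex 8.402 22.093 25.495
    endloop
  endfacet
  facet normal -0.9996 -0.0300 0.0000
    outer loop
      vertex 0.970 15.793 0.000
      vertex 1.262 6.055 0.000
      vertex 1.262 6.055 25.495
    endloop
  endfacet
  facet normal -0.9996 -0.0300 0.0000
    outer loop
      vertex 0.970 15.793 0.000
      vertex 1.262 6.055 25.495
      vertex 0.970 15.793 25.495
    endloop
  endfacet
  facet normal -0.5998 -0.8001 0.0000
    outer loop
      vertex 1.262 6.055 0.000
      vertex 9.058 0.211 0.000
      vertex 9.058 0.211 25.495
    endloop
  endfacet
  facet normal -0.5998 -0.8001 0.0000
    outer loop
      vertex 1.262 6.055 0.000
      vertex 9.058 0.211 25.495
      vertex 1.262 6.055 25.495
    endloop
  endfacet
  facet normal 0.2517 -0.9678 0.0000
    outer loop
      vertex 9.058 0.211 0.000
      vertex 18.487 2.663 0.000
      vertex 18.487 2.663 25.495
    endloop
  endfacet
  facet normal 0.2517 -0.9678 0.0000
    outer loop
      vertex 9.058 0.211 0.000
      vertex 18.487 2.663 25.495
      vertex 9.058 0.211 25.495
    endloop
  endfacet
  facet normal 0.9136 -0.4067 0.0000
    outer loop
      vertex 18.487 2.663 0.000
      vertex 22.449 11.564 0.000
      vertex 22.449 11.564 25.495
    endloop
  endfacet
  facet normal 0.9136 -0.4067 0.0000
    outer loop
      vertex 18.487 2.663 0.000
      vertex 22.449 11.564 25.495
      vertex 18.487 2.663 25.495
    endloop
  endfacet
endsolid part

The G0 Z moves step by Δz≈3.187 mm. Every layer's G1 loop is the same polygon, so the solid is a straight extrusion of it from z=0 to z≈25.5. Closing with flat bottom and top caps and triangulating gives 24 facets — a regular 7-sided prism (a cylinder approximated with 7 flat sides), circumscribed radius ≈ 11.2 mm, height ≈ 25.5 mm.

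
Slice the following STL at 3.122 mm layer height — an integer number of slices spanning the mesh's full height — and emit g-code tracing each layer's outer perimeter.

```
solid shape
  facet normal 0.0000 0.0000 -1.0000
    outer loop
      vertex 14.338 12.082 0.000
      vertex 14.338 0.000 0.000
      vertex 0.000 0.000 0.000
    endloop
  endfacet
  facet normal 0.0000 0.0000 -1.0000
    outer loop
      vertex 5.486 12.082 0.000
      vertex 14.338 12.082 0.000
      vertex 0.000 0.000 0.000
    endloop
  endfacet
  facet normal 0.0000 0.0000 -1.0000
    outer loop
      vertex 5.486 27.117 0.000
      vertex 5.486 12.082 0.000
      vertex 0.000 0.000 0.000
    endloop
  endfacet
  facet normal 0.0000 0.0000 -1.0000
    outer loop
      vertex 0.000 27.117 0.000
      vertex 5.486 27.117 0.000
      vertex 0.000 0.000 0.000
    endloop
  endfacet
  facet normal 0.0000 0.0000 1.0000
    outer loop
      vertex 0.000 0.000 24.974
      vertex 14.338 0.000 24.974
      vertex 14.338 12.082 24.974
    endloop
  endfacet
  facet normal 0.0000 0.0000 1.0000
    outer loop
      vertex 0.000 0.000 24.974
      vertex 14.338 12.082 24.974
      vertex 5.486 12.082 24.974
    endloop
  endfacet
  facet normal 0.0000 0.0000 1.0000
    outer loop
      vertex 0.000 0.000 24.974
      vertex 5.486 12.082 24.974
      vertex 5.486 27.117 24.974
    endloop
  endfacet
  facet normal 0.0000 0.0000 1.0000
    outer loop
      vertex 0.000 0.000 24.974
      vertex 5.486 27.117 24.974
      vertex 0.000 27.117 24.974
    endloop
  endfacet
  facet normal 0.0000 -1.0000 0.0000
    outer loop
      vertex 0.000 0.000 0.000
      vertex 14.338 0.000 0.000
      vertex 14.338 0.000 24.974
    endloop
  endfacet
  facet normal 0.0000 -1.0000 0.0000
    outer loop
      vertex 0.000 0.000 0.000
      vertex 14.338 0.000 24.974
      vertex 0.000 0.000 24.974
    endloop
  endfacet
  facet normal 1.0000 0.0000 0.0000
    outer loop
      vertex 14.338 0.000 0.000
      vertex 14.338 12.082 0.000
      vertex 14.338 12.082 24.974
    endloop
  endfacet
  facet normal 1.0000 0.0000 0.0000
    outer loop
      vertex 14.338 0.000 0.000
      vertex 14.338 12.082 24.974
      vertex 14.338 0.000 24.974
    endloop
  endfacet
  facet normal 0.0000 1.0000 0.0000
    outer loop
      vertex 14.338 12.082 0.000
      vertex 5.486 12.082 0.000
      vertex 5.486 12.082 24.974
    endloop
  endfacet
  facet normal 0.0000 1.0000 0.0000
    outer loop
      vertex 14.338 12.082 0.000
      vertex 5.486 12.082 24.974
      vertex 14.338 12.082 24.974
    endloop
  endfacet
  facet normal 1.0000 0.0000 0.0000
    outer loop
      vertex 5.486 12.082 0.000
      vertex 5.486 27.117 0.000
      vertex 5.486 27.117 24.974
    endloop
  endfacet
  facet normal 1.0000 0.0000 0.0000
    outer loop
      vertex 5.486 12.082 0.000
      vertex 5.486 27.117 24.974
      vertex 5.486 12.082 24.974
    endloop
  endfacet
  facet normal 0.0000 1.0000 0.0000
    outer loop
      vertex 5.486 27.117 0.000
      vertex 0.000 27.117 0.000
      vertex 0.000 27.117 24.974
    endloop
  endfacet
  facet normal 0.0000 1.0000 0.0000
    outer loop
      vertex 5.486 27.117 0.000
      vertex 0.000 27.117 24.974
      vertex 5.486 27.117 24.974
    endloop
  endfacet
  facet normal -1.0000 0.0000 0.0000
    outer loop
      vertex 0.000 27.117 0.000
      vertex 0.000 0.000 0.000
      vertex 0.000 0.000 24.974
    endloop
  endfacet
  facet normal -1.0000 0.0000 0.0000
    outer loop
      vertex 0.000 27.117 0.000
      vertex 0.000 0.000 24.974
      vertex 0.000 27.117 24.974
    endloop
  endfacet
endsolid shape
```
; perimeter-only toolpath
G21 ; units = mm
G90 ; absolute positioning
G28 ; home
; layer 1
G0 Z3.122
G0 X0.000 Y0.000
G1 X14.338 Y0.000
G1 X14.338 Y12.082
G1 X5.486 Y12.082
G1 X5.486 Y27.117
G1 X0.000 Y27.117
G1 X0.000 Y0.000
; layer 2
G0 Z6.244
G0 X0.000 Y0.000
G1 X14.338 Y0.000
G1 X14.338 Y12.082
G1 X5.486 Y12.082
G1 X5.486 Y27.117
G1 X0.000 Y27.117
G1 X0.000 Y0.000
; layer 3
G0 Z9.365
G0 X0.000 Y0.000
G1 X14.338 Y0.000
G1 X14.338 Y12.082
G1 X5.486 Y12.082
G1 X5.486 Y27.117
G1 X0.000 Y27.117
G1 X0.000 Y0.000
; layer 4
G0 Z12.487
G0 X0.000 Y0.000
G1 X14.338 Y0.000
G1 X14.338 Y12.082
G1 X5.486 Y12.082
G1 X5.486 Y27.117
G1 X0.000 Y27.117
G1 X0.000 Y0.000
; layer 5
G0 Z15.609
G0 X0.000 Y0.000
G1 X14.338 Y0.000
G1 X14.338 Y12.082
G1 X5.486 Y12.082
G1 X5.486 Y27.117
G1 X0.000 Y27.117
G1 X0.000 Y0.000
; layer 6
G0 Z18.730
G0 X0.000 Y0.000
G1 X14.338 Y0.000
G1 X14.338 Y12.082
G1 X5.486 Y12.082
G1 X5.486 Y27.117
G1 X0.000 Y27.117
G1 X0.000 Y0.000
; layer 7
G0 Z21.852
G0 X0.000 Y0.000
G1 X14.338 Y0.000
G1 X14.338 Y12.082
G1 X5.486 Y12.082
G1 X5.486 Y27.117
G1 X0.000 Y27.117
G1 X0.000 Y0.000
; layer 8
G0 Z24.974
G0 X0.000 Y0.000
G1 X14.338 Y0.000
G1 X14.338 Y12.082
G1 X5.486 Y12.082
G1 X5.486 Y27.117
G1 X0.000 Y27.117
G1 X0.000 Y0.000
M2 ; end

The solid is an L-shaped prism: outer 14.3 × 27.1 mm, arm thicknesses ≈ 12.1 mm (horizontal) and 5.49 mm (vertical), extruded 25 mm in z. Slicing at Δz = 3.122 mm — 8 equal slices spanning the solid's height, so layer i sits at z = i·h/8 — gives 8 non-empty perimeters. Each is a 6-segment closed polygon; G0 lifts to the layer z and rapids to the start vertex, then G1 traces the edges.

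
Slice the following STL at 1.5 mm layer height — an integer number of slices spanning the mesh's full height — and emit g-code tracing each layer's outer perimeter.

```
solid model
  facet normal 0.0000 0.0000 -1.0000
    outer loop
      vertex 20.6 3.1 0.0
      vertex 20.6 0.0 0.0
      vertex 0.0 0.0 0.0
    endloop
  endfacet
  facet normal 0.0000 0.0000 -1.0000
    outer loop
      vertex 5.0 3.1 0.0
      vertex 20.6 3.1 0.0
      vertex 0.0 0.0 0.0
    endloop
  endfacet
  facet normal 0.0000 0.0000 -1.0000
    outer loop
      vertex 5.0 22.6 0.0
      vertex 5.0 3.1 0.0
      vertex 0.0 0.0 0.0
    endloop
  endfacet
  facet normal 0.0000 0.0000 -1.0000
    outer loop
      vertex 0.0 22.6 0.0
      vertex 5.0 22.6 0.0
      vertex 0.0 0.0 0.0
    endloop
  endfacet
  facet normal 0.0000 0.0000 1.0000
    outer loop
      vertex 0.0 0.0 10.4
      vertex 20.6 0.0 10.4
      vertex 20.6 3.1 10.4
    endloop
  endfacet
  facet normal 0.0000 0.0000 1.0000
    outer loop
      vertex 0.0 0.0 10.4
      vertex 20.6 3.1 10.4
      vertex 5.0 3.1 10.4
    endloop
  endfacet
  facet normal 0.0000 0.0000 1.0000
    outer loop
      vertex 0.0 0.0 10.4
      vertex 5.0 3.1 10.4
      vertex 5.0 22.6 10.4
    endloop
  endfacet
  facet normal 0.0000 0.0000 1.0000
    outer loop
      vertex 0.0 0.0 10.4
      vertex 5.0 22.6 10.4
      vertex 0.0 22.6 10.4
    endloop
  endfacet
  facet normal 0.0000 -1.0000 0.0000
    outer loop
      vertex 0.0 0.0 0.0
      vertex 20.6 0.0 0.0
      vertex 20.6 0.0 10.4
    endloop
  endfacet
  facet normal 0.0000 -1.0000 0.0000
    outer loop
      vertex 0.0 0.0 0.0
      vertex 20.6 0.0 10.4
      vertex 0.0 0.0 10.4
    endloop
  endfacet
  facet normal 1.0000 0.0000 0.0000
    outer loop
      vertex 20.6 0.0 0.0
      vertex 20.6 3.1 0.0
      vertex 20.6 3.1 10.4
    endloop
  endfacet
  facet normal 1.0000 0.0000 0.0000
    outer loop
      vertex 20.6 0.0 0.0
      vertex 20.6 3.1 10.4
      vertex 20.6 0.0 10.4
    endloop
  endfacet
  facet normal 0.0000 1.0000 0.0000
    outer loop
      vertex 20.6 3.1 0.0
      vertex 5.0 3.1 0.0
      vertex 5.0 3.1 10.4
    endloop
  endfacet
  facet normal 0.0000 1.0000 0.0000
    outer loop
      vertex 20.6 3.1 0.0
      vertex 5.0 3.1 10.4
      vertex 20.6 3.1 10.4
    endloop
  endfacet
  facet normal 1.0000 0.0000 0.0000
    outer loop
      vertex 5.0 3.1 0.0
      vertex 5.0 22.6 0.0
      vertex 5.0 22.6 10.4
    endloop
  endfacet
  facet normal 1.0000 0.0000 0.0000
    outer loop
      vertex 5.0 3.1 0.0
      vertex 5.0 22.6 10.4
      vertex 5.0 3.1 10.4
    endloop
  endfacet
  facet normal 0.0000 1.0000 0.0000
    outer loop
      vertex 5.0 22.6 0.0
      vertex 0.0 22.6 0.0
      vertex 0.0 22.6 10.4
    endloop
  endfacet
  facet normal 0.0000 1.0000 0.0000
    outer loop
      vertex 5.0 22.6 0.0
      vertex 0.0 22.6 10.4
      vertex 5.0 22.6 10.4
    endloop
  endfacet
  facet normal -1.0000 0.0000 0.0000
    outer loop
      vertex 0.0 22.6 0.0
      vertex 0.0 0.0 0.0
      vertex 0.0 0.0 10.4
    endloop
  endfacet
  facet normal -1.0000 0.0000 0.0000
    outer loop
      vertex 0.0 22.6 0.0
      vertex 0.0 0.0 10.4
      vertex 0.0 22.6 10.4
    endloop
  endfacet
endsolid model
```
; perimeter-only toolpath
G21 ; units = mm
G90 ; absolute positioning
G28 ; home
; layer 1
G0 Z1.5
G0 X0.0 Y0.0
G1 X20.6 Y0.0
G1 X20.6 Y3.1
G1 X5.0 Y3.1
G1 X5.0 Y22.6
G1 X0.0 Y22.6
G1 X0.0 Y0.0
; layer 2
G0 Z3.0
G0 X0.0 Y0.0
G1 X20.6 Y0.0
G1 X20.6 Y3.1
G1 X5.0 Y3.1
G1 X5.0 Y22.6
G1 X0.0 Y22.6
G1 X0.0 Y0.0
; layer 3
G0 Z4.5
G0 X0.0 Y0.0
G1 X20.6 Y0.0
G1 X20.6 Y3.1
G1 X5.0 Y3.1
G1 X5.0 Y22.6
G1 X0.0 Y22.6
G1 X0.0 Y0.0
; layer 4
G0 Z5.9
G0 X0.0 Y0.0
G1 X20.6 Y0.0
G1 X20.6 Y3.1
G1 X5.0 Y3.1
G1 X5.0 Y22.6
G1 X0.0 Y22.6
G1 X0.0 Y0.0
; layer 5
G0 Z7.4
G0 X0.0 Y0.0
G1 X20.6 Y0.0
G1 X20.6 Y3.1
G1 X5.0 Y3.1
G1 X5.0 Y22.6
G1 X0.0 Y22.6
G1 X0.0 Y0.0
; layer 6
G0 Z8.9
G0 X0.0 Y0.0
G1 X20.6 Y0.0
G1 X20.6 Y3.1
G1 X5.0 Y3.1
G1 X5.0 Y22.6
G1 X0.0 Y22.6
G1 X0.0 Y0.0
; layer 7
G0 Z10.4
G0 X0.0 Y0.0
G1 X20.6 Y0.0
G1 X20.6 Y3.1
G1 X5.0 Y3.1
G1 X5.0 Y22.6
G1 X0.0 Y22.6
G1 X0.0 Y0.0
M2 ; end

The solid is an L-shaped prism: outer 20.6 × 22.6 mm, arm thicknesses ≈ 3.1 mm (horizontal) and 5 mm (vertical), extruded 10.4 mm in z. Slicing at Δz = 1.5 mm — 7 equal slices spanning the solid's height, so layer i sits at z = i·h/7 — gives 7 non-empty perimeters. Each is a 6-segment closed polygon; G0 lifts to the layer z and rapids to the start vertex, then G1 traces the edges.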